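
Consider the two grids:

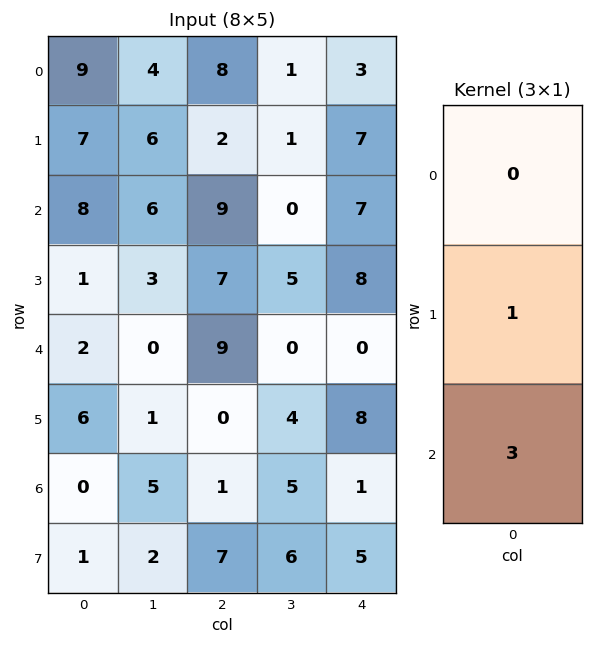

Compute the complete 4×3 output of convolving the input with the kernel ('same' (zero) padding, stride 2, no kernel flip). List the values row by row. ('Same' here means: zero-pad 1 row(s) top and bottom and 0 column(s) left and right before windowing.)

Output[0,0]: The receptive field on the zero-padded input at this output position is [0 / 9 / 7]. Elementwise product with the kernel and sum: 9·1 + 7·3.
Output[0,1]: The receptive field on the zero-padded input at this output position is [0 / 8 / 2]. Elementwise product with the kernel and sum: 8·1 + 2·3.

30 14 24
11 30 31
20 9 24
3 22 16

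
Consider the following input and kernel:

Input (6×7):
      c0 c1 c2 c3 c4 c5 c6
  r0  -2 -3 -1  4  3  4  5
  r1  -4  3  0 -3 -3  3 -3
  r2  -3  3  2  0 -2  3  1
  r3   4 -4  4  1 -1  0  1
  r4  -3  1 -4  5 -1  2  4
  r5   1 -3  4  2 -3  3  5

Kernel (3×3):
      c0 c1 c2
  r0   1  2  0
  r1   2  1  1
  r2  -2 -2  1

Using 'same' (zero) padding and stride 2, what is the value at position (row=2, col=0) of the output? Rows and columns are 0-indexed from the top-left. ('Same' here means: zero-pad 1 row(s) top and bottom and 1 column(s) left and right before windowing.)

1

The receptive field on the zero-padded input at this output position is [0 4 -4 / 0 -3 1 / 0 1 -3]. Elementwise product with the kernel and sum: 0·1 + 4·2 + 0·2 + -3·1 + 1·1 + 0·-2 + 1·-2 + -3·1.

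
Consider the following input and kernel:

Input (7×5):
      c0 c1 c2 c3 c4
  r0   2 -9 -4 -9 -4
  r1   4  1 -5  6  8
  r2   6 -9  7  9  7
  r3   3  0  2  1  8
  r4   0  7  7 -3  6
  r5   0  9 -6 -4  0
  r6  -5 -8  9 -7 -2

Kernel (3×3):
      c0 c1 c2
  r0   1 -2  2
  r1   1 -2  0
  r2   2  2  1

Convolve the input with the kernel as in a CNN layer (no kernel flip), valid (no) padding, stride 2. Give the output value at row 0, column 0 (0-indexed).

The receptive field on the input at this output position is [2 -9 -4 / 4 1 -5 / 6 -9 7]. Elementwise product with the kernel and sum: 2·1 + -9·-2 + -4·2 + 4·1 + 1·-2 + 6·2 + -9·2 + 7·1.

15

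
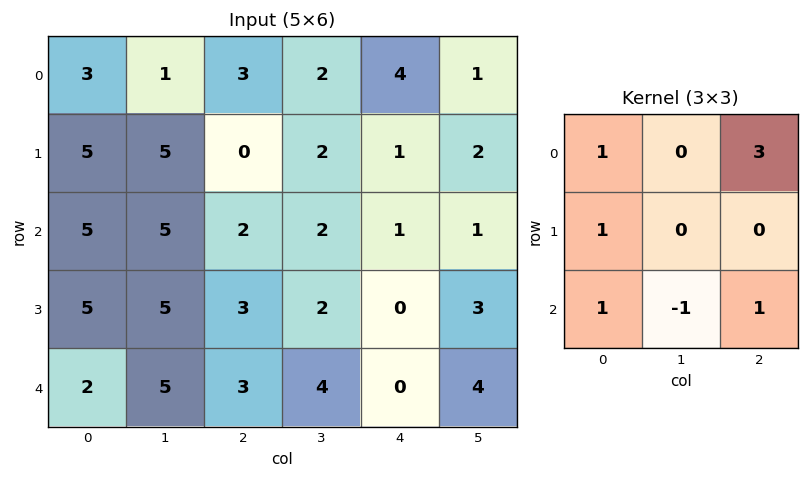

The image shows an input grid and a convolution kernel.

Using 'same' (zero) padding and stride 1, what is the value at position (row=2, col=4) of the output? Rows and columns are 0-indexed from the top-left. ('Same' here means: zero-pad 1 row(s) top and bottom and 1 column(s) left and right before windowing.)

The receptive field on the zero-padded input at this output position is [2 1 2 / 2 1 1 / 2 0 3]. Elementwise product with the kernel and sum: 2·1 + 2·3 + 2·1 + 2·1 + 0·-1 + 3·1.

15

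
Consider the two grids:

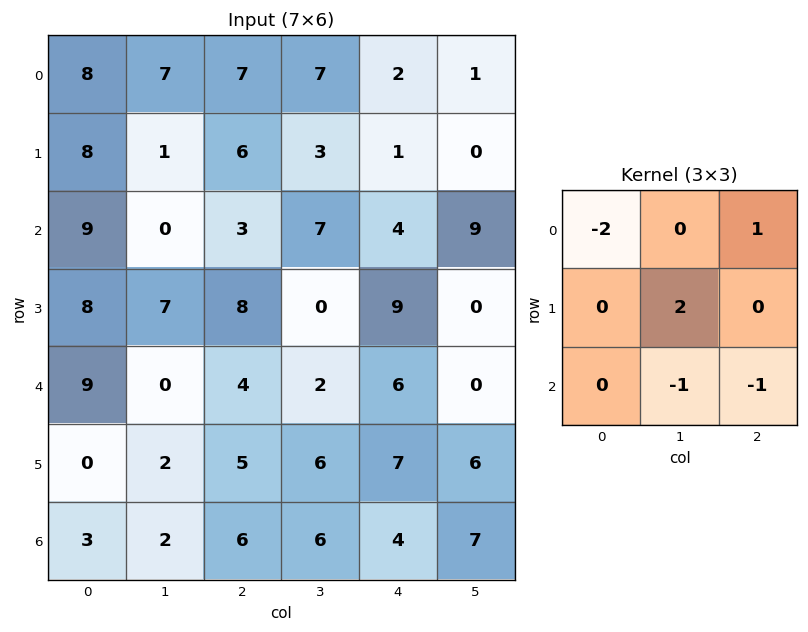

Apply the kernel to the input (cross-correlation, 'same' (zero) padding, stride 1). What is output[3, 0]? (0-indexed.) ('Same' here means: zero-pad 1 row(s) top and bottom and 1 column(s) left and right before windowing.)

7

The receptive field on the zero-padded input at this output position is [0 9 0 / 0 8 7 / 0 9 0]. Elementwise product with the kernel and sum: 0·-2 + 0·1 + 8·2 + 9·-1 + 0·-1.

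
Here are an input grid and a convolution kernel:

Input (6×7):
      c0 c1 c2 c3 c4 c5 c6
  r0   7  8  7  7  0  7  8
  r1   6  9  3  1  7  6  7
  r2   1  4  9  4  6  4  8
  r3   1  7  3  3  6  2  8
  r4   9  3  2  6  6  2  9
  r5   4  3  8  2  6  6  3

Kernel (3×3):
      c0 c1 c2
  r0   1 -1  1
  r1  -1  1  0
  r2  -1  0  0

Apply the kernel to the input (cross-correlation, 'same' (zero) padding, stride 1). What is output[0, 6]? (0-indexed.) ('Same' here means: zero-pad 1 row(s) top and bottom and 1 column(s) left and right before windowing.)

-5

The receptive field on the zero-padded input at this output position is [0 0 0 / 7 8 0 / 6 7 0]. Elementwise product with the kernel and sum: 0·1 + 0·-1 + 0·1 + 7·-1 + 8·1 + 6·-1.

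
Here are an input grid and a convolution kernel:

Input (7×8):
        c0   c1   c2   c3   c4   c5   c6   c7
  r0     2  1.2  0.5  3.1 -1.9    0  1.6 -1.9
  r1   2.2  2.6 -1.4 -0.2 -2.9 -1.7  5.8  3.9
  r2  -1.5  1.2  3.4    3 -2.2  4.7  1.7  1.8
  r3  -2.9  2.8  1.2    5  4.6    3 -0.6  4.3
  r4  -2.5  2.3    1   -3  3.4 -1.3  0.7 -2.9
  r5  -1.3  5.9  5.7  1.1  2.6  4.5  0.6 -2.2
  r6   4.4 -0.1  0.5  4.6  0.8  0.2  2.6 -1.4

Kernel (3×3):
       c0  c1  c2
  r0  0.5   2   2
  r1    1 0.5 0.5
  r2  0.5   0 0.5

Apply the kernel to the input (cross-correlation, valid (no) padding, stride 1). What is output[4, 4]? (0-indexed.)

7.35

The receptive field on the input at this output position is [3.4 -1.3 0.7 / 2.6 4.5 0.6 / 0.8 0.2 2.6]. Elementwise product with the kernel and sum: 3.4·0.5 + -1.3·2 + 0.7·2 + 2.6·1 + 4.5·0.5 + 0.6·0.5 + 0.8·0.5 + 2.6·0.5.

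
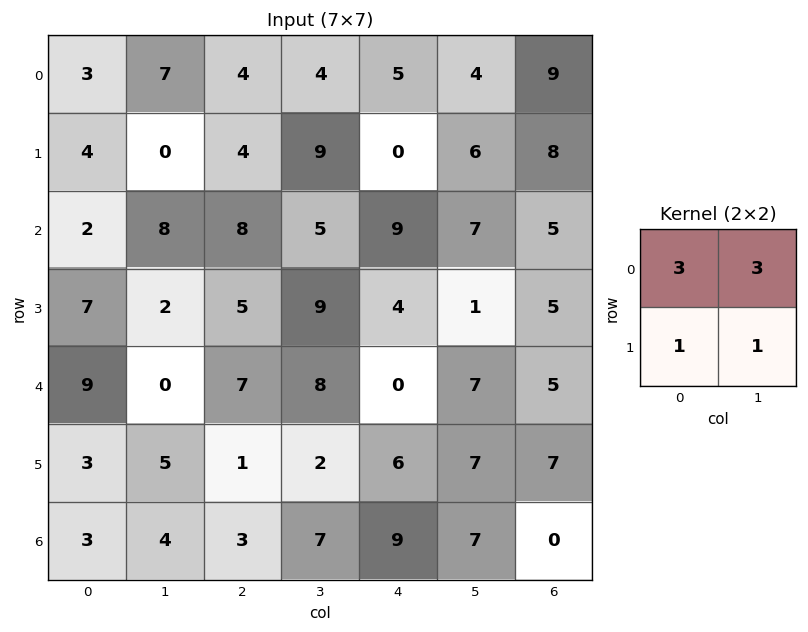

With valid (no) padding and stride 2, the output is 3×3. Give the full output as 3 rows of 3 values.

34 37 33
39 53 53
35 48 34

Output[0,0]: The receptive field on the input at this output position is [3 7 / 4 0]. Elementwise product with the kernel and sum: 3·3 + 7·3 + 4·1 + 0·1.
Output[0,1]: The receptive field on the input at this output position is [4 4 / 4 9]. Elementwise product with the kernel and sum: 4·3 + 4·3 + 4·1 + 9·1.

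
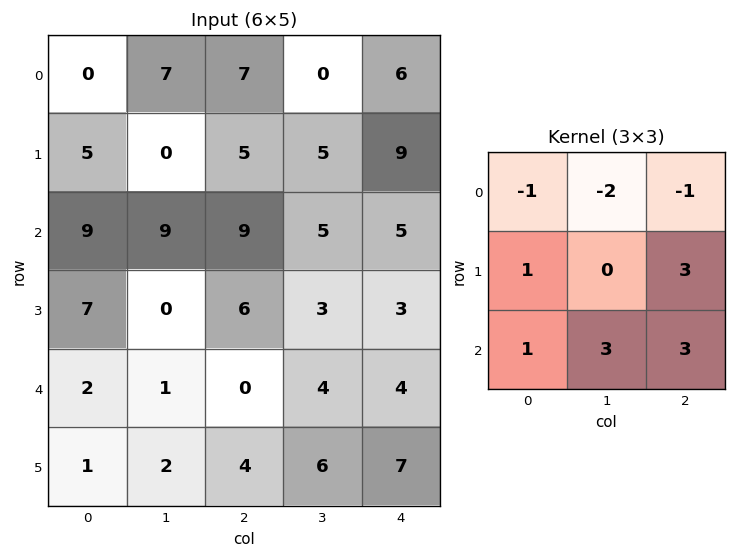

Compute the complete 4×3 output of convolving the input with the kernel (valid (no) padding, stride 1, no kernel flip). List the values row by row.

62 45 58
51 36 24
-6 -10 15
8 30 40

Output[0,0]: The receptive field on the input at this output position is [0 7 7 / 5 0 5 / 9 9 9]. Elementwise product with the kernel and sum: 0·-1 + 7·-2 + 7·-1 + 5·1 + 5·3 + 9·1 + 9·3 + 9·3.
Output[0,1]: The receptive field on the input at this output position is [7 7 0 / 0 5 5 / 9 9 5]. Elementwise product with the kernel and sum: 7·-1 + 7·-2 + 0·-1 + 0·1 + 5·3 + 9·1 + 9·3 + 5·3.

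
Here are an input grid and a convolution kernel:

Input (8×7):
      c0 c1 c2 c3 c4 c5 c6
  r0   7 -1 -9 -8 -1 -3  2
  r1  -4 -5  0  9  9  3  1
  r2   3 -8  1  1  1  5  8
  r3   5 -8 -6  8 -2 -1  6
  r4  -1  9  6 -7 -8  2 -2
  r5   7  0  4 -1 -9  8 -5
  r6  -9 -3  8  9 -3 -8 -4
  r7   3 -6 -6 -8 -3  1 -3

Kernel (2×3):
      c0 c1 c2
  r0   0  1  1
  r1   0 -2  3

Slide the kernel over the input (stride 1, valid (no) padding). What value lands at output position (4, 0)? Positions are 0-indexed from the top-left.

The receptive field on the input at this output position is [-1 9 6 / 7 0 4]. Elementwise product with the kernel and sum: 9·1 + 6·1 + 0·-2 + 4·3.

27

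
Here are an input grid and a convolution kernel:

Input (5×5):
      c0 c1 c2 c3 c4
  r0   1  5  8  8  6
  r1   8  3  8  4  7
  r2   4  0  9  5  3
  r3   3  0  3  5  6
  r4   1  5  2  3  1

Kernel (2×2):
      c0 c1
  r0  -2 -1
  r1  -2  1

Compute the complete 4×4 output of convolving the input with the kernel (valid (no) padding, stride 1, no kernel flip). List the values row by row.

-20 -16 -36 -23
-27 -5 -33 -22
-14 -6 -24 -17
-3 -11 -12 -21

Output[0,0]: The receptive field on the input at this output position is [1 5 / 8 3]. Elementwise product with the kernel and sum: 1·-2 + 5·-1 + 8·-2 + 3·1.
Output[0,1]: The receptive field on the input at this output position is [5 8 / 3 8]. Elementwise product with the kernel and sum: 5·-2 + 8·-1 + 3·-2 + 8·1.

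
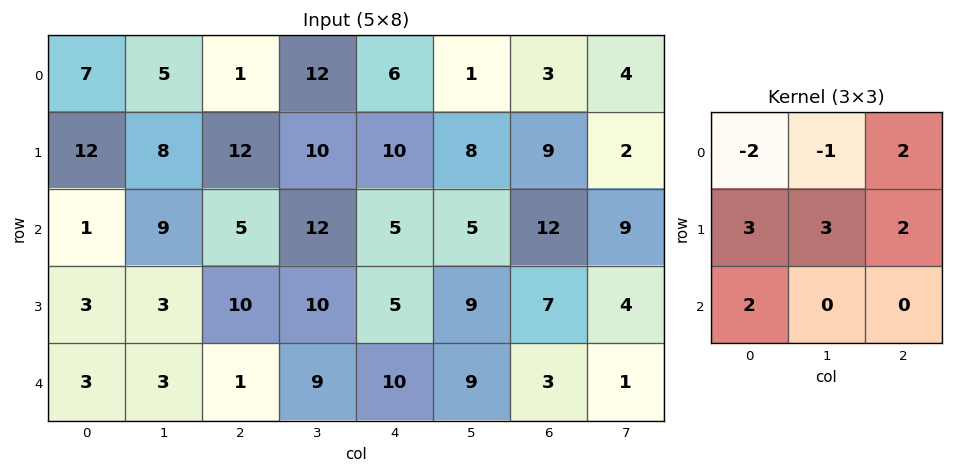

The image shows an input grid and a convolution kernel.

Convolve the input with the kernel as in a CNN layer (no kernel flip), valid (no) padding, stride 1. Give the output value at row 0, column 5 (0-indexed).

The receptive field on the input at this output position is [1 3 4 / 8 9 2 / 5 12 9]. Elementwise product with the kernel and sum: 1·-2 + 3·-1 + 4·2 + 8·3 + 9·3 + 2·2 + 5·2.

68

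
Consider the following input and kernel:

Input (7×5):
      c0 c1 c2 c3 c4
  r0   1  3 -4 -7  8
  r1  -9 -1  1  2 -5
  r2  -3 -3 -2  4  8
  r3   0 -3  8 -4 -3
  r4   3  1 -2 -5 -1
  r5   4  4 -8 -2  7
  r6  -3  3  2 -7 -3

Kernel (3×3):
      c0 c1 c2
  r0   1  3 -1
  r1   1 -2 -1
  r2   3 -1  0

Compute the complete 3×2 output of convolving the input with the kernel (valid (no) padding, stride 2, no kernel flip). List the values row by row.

0 -41
-4 20
0 -14

Output[0,0]: The receptive field on the input at this output position is [1 3 -4 / -9 -1 1 / -3 -3 -2]. Elementwise product with the kernel and sum: 1·1 + 3·3 + -4·-1 + -9·1 + -1·-2 + 1·-1 + -3·3 + -3·-1.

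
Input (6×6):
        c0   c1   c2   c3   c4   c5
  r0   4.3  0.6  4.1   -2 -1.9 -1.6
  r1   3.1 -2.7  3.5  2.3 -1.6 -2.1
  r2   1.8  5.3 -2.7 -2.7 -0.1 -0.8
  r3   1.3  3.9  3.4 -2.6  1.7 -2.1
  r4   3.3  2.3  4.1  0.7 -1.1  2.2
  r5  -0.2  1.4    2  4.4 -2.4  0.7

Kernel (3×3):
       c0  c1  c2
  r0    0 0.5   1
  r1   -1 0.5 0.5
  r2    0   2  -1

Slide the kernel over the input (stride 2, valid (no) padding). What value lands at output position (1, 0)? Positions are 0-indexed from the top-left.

2.8

The receptive field on the input at this output position is [1.8 5.3 -2.7 / 1.3 3.9 3.4 / 3.3 2.3 4.1]. Elementwise product with the kernel and sum: 5.3·0.5 + -2.7·1 + 1.3·-1 + 3.9·0.5 + 3.4·0.5 + 2.3·2 + 4.1·-1.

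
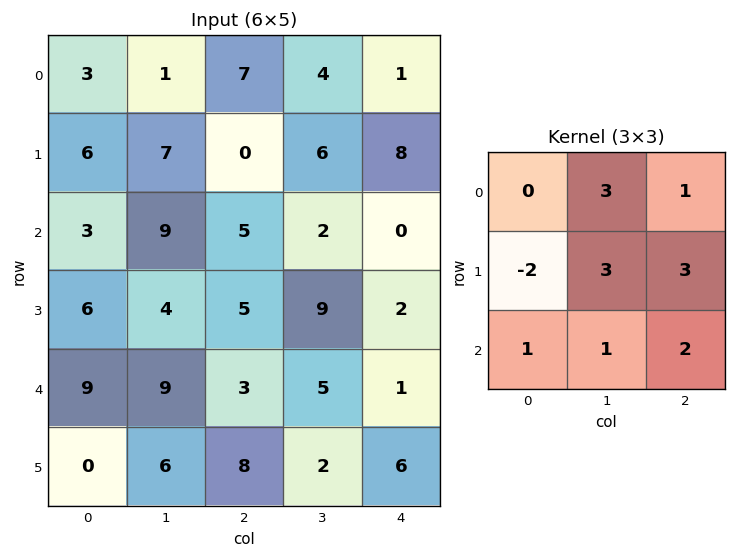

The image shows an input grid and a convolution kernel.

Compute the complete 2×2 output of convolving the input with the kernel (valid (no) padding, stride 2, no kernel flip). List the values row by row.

Output[0,0]: The receptive field on the input at this output position is [3 1 7 / 6 7 0 / 3 9 5]. Elementwise product with the kernel and sum: 1·3 + 7·1 + 6·-2 + 7·3 + 0·3 + 3·1 + 9·1 + 5·2.

41 62
71 39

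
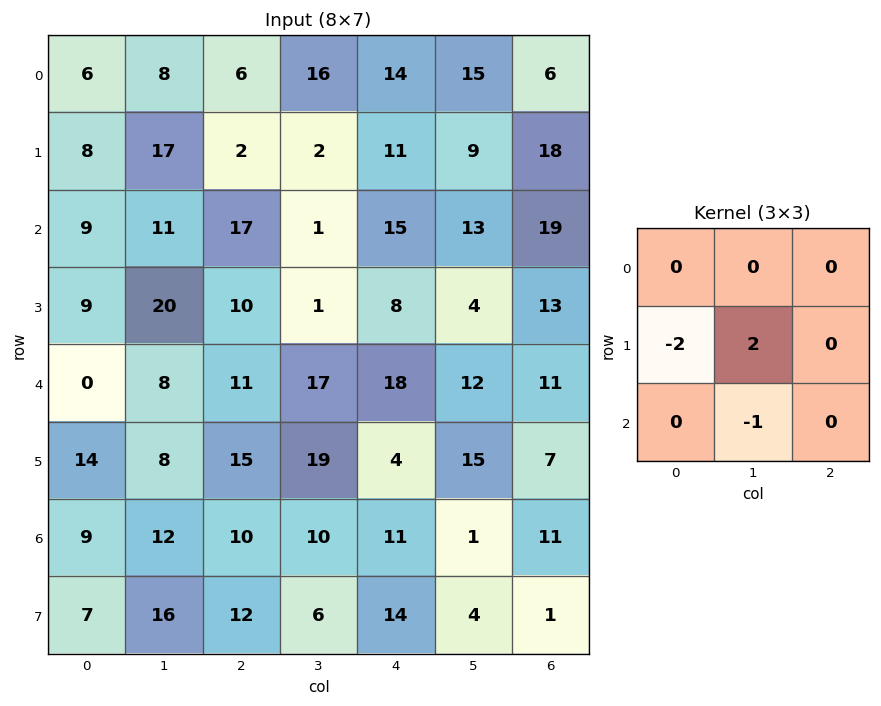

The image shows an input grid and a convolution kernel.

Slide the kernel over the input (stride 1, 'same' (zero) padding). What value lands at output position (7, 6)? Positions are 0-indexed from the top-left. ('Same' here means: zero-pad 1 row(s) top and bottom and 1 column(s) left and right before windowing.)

-6

The receptive field on the zero-padded input at this output position is [1 11 0 / 4 1 0 / 0 0 0]. Elementwise product with the kernel and sum: 4·-2 + 1·2 + 0·-1.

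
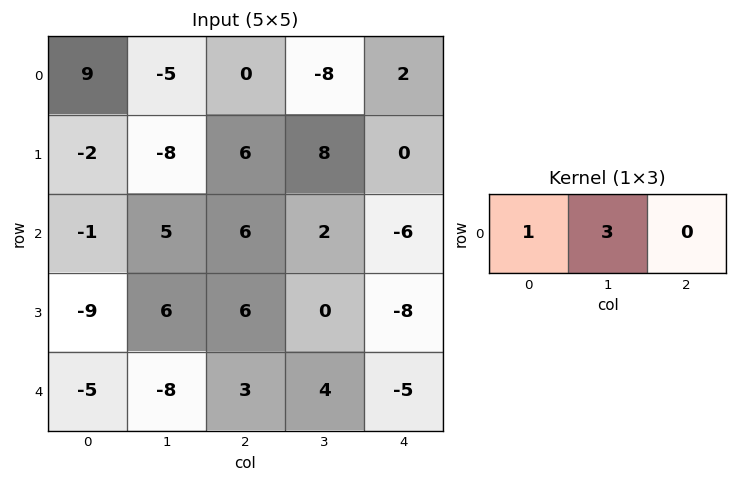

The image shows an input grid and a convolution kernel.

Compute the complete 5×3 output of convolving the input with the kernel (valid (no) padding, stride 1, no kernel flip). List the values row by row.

Output[0,0]: The receptive field on the input at this output position is [9 -5 0]. Elementwise product with the kernel and sum: 9·1 + -5·3.

-6 -5 -24
-26 10 30
14 23 12
9 24 6
-29 1 15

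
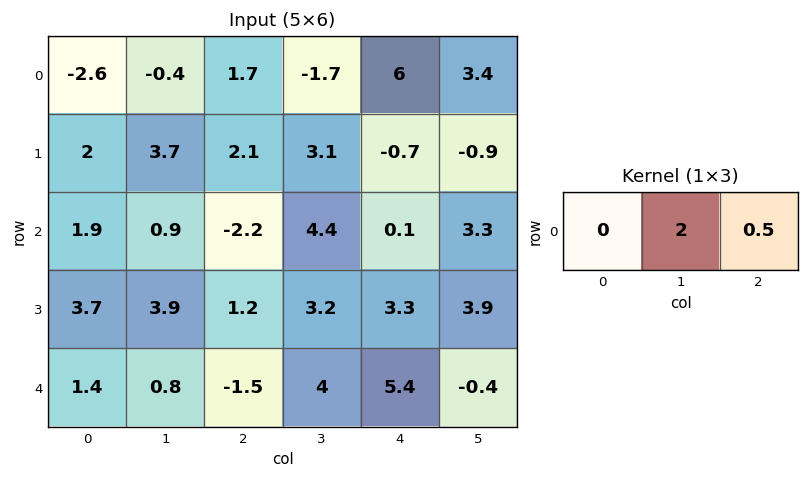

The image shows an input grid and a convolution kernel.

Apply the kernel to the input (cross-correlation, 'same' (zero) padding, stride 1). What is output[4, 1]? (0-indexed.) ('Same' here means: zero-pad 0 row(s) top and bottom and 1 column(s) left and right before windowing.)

0.85

The receptive field on the zero-padded input at this output position is [1.4 0.8 -1.5]. Elementwise product with the kernel and sum: 0.8·2 + -1.5·0.5.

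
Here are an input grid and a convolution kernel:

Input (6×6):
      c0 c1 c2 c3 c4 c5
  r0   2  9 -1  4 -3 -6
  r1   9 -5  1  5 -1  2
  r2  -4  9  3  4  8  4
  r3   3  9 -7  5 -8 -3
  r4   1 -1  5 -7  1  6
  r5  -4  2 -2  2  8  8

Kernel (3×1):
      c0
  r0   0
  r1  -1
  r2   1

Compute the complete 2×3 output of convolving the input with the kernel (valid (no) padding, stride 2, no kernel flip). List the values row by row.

Output[0,0]: The receptive field on the input at this output position is [2 / 9 / -4]. Elementwise product with the kernel and sum: 9·-1 + -4·1.

-13 2 9
-2 12 9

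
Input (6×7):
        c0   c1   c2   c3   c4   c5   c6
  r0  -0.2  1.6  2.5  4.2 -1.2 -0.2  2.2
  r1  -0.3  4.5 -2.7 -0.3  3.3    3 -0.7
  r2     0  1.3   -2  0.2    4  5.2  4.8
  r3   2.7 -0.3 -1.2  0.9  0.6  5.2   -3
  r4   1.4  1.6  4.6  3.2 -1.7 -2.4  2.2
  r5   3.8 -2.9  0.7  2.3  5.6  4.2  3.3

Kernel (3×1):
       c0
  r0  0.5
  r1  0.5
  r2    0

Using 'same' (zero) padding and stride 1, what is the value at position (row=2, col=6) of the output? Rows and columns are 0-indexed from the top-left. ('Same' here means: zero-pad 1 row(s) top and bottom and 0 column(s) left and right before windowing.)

2.05

The receptive field on the zero-padded input at this output position is [-0.7 / 4.8 / -3]. Elementwise product with the kernel and sum: -0.7·0.5 + 4.8·0.5.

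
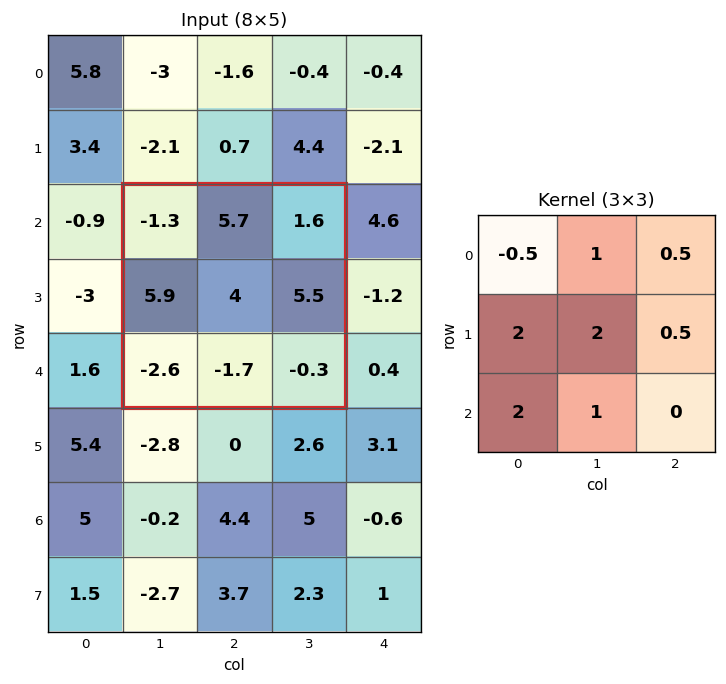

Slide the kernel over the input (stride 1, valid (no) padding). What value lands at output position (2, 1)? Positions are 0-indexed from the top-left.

The receptive field on the input at this output position is [-1.3 5.7 1.6 / 5.9 4 5.5 / -2.6 -1.7 -0.3]. Elementwise product with the kernel and sum: -1.3·-0.5 + 5.7·1 + 1.6·0.5 + 5.9·2 + 4·2 + 5.5·0.5 + -2.6·2 + -1.7·1.

22.8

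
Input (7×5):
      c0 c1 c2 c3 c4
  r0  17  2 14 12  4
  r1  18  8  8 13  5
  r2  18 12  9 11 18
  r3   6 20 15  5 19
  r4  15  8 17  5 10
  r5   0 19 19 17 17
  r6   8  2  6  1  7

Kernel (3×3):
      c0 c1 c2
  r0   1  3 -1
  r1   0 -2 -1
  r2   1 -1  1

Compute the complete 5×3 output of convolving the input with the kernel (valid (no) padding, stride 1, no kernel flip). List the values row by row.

0 17 31
2 0 31
14 -11 17
18 38 10
-23 -4 -17

Output[0,0]: The receptive field on the input at this output position is [17 2 14 / 18 8 8 / 18 12 9]. Elementwise product with the kernel and sum: 17·1 + 2·3 + 14·-1 + 8·-2 + 8·-1 + 18·1 + 12·-1 + 9·1.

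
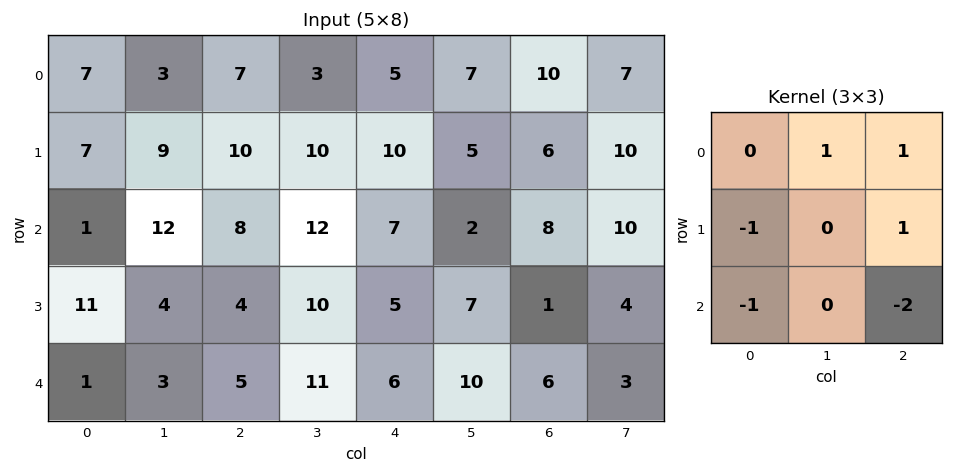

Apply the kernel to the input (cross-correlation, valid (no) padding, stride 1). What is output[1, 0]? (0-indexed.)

7

The receptive field on the input at this output position is [7 9 10 / 1 12 8 / 11 4 4]. Elementwise product with the kernel and sum: 9·1 + 10·1 + 1·-1 + 8·1 + 11·-1 + 4·-2.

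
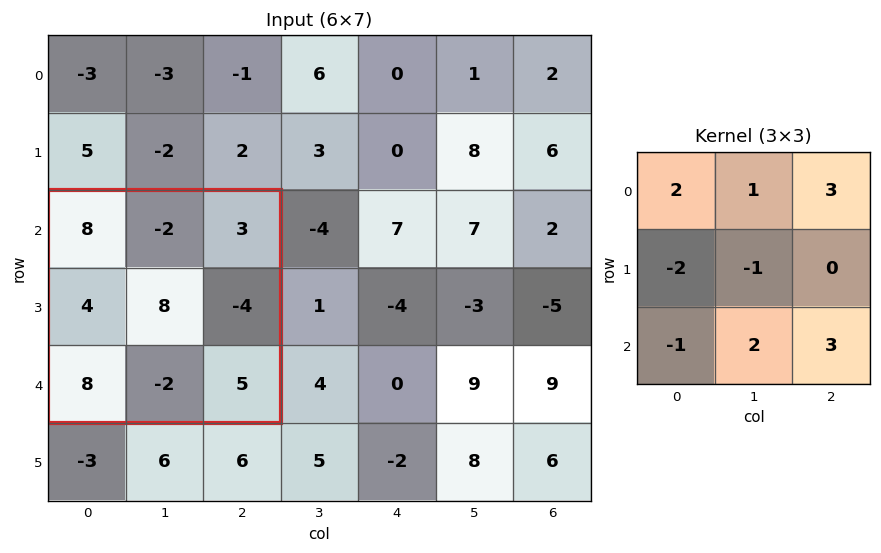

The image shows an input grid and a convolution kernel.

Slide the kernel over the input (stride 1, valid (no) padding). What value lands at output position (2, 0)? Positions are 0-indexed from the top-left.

The receptive field on the input at this output position is [8 -2 3 / 4 8 -4 / 8 -2 5]. Elementwise product with the kernel and sum: 8·2 + -2·1 + 3·3 + 4·-2 + 8·-1 + 8·-1 + -2·2 + 5·3.

10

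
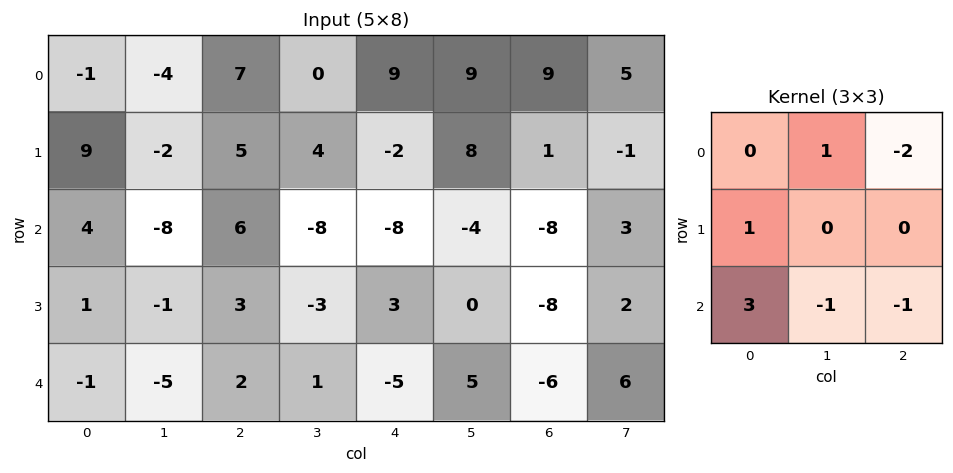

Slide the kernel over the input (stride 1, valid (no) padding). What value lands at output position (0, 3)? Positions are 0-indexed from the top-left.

The receptive field on the input at this output position is [0 9 9 / 4 -2 8 / -8 -8 -4]. Elementwise product with the kernel and sum: 9·1 + 9·-2 + 4·1 + -8·3 + -8·-1 + -4·-1.

-17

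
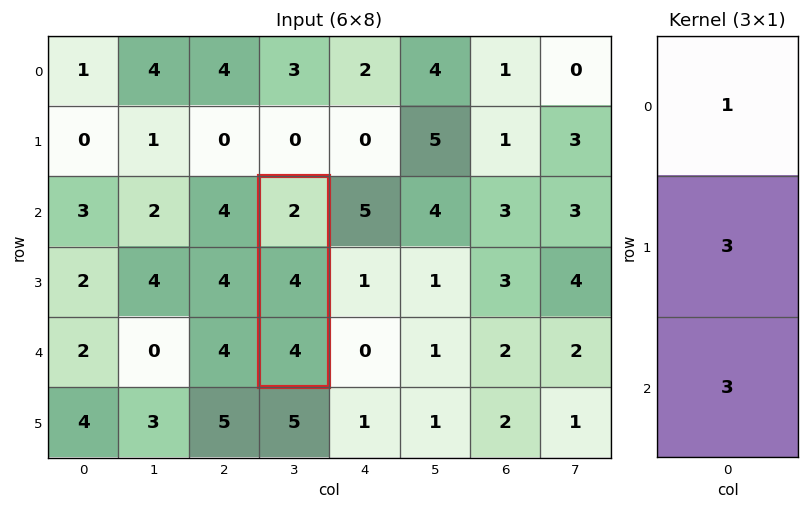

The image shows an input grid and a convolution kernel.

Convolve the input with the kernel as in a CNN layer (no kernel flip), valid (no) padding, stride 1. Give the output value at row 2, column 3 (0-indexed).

26

The receptive field on the input at this output position is [2 / 4 / 4]. Elementwise product with the kernel and sum: 2·1 + 4·3 + 4·3.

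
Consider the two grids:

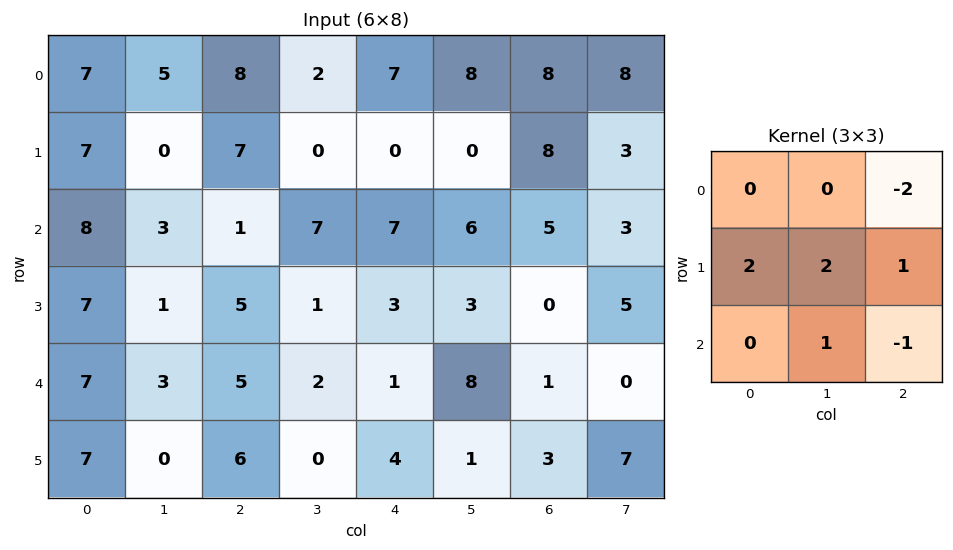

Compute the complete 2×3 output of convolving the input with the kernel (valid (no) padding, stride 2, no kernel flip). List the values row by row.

7 0 -7
17 2 9

Output[0,0]: The receptive field on the input at this output position is [7 5 8 / 7 0 7 / 8 3 1]. Elementwise product with the kernel and sum: 8·-2 + 7·2 + 0·2 + 7·1 + 3·1 + 1·-1.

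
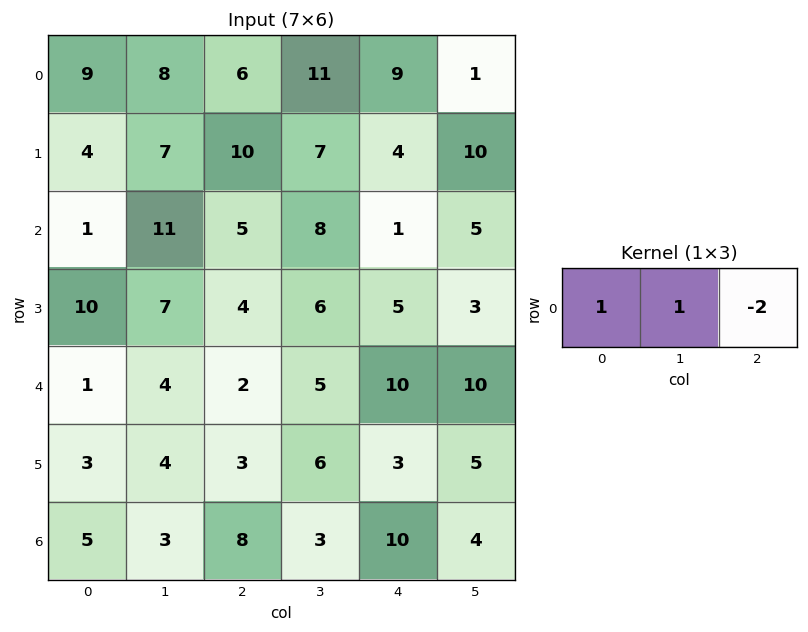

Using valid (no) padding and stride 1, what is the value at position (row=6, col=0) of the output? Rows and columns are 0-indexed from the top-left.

-8

The receptive field on the input at this output position is [5 3 8]. Elementwise product with the kernel and sum: 5·1 + 3·1 + 8·-2.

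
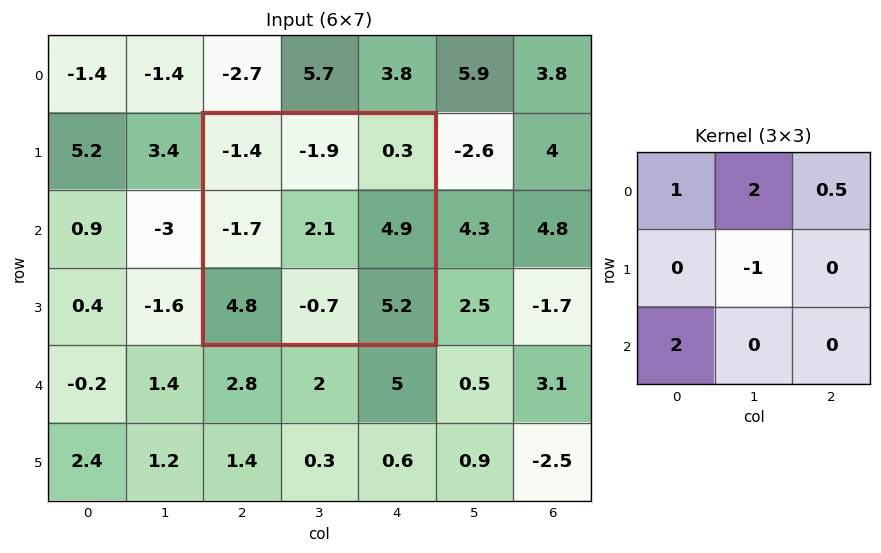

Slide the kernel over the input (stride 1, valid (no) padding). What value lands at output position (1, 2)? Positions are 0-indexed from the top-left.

The receptive field on the input at this output position is [-1.4 -1.9 0.3 / -1.7 2.1 4.9 / 4.8 -0.7 5.2]. Elementwise product with the kernel and sum: -1.4·1 + -1.9·2 + 0.3·0.5 + 2.1·-1 + 4.8·2.

2.45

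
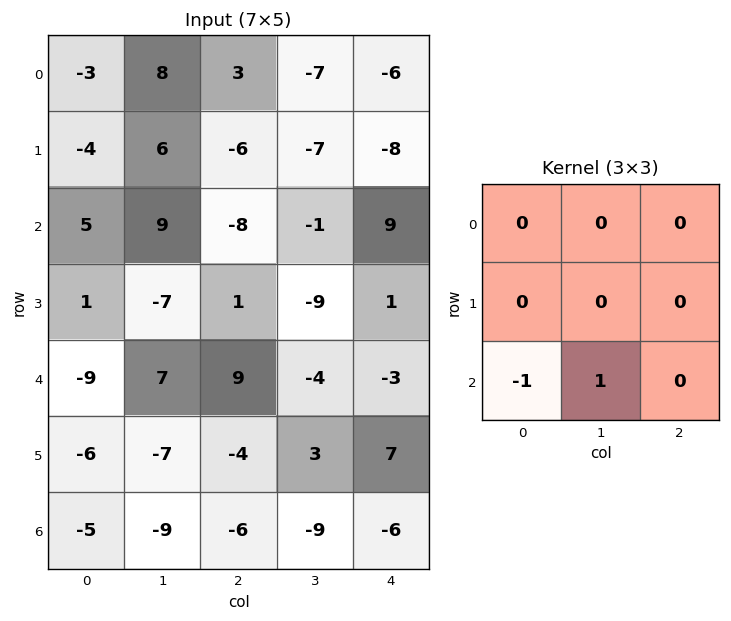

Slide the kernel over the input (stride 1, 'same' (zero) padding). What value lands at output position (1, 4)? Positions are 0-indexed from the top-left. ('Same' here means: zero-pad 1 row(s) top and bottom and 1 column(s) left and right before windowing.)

10

The receptive field on the zero-padded input at this output position is [-7 -6 0 / -7 -8 0 / -1 9 0]. Elementwise product with the kernel and sum: -1·-1 + 9·1.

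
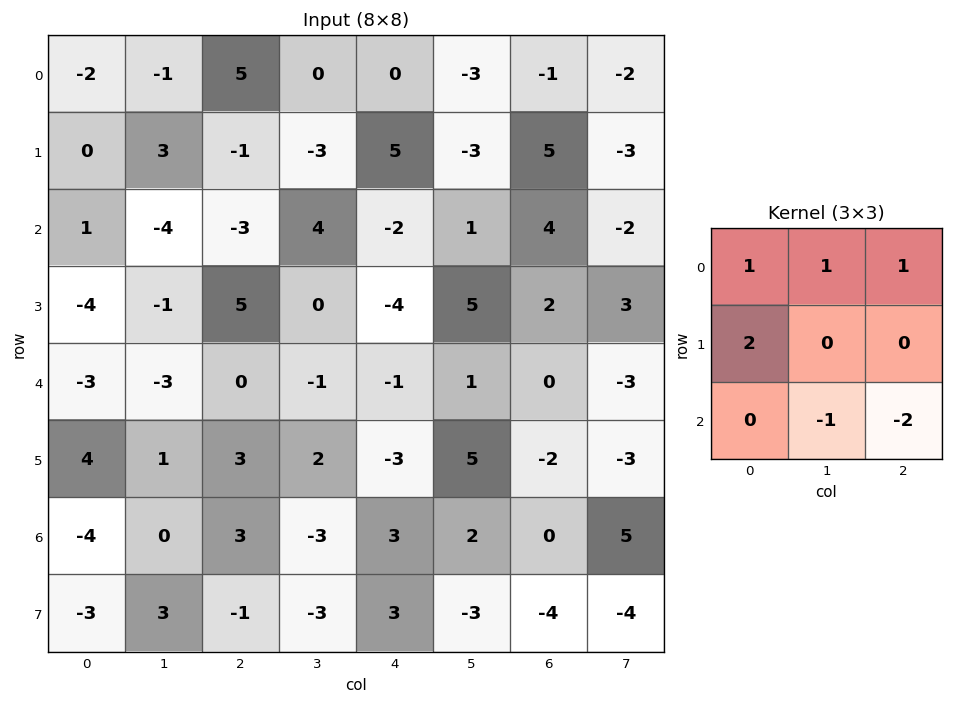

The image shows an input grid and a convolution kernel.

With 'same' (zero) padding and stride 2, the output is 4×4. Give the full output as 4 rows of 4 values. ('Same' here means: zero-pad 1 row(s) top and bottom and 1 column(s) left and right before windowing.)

Output[0,0]: The receptive field on the zero-padded input at this output position is [0 0 0 / 0 -2 -1 / 0 0 3]. Elementwise product with the kernel and sum: 0·1 + 0·1 + 0·1 + 0·2 + 0·-1 + 3·-2.
Output[0,1]: The receptive field on the zero-padded input at this output position is [0 0 0 / -1 5 0 / 3 -1 -3]. Elementwise product with the kernel and sum: 0·1 + 0·1 + 0·1 + -1·2 + -1·-1 + -3·-2.

-6 5 1 -5
9 -14 1 -7
-11 -9 -8 20
2 13 1 16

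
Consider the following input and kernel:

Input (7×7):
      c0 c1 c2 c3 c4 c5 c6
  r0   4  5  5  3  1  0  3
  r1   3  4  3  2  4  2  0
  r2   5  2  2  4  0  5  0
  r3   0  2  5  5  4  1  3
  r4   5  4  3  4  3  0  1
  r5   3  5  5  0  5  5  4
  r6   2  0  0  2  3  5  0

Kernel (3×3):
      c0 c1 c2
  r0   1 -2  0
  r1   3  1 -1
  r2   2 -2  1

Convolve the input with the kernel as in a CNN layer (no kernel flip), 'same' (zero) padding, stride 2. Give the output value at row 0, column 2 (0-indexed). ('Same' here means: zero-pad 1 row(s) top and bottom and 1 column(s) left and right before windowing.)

8

The receptive field on the zero-padded input at this output position is [0 0 0 / 3 1 0 / 2 4 2]. Elementwise product with the kernel and sum: 0·1 + 0·-2 + 3·3 + 1·1 + 0·-1 + 2·2 + 4·-2 + 2·1.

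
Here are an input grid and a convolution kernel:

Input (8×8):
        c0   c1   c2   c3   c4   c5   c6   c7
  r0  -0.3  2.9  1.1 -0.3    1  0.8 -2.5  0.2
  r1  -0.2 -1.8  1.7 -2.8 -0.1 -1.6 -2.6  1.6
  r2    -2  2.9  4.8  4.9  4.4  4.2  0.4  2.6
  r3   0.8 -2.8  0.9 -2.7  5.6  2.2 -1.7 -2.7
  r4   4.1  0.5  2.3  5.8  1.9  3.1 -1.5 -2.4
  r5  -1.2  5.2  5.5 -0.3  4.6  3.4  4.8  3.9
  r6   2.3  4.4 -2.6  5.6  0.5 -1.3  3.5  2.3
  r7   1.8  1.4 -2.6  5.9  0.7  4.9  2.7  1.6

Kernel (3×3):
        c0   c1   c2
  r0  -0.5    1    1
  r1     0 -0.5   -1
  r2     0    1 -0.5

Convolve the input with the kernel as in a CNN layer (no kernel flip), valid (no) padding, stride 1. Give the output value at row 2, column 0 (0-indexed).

The receptive field on the input at this output position is [-2 2.9 4.8 / 0.8 -2.8 0.9 / 4.1 0.5 2.3]. Elementwise product with the kernel and sum: -2·-0.5 + 2.9·1 + 4.8·1 + -2.8·-0.5 + 0.9·-1 + 0.5·1 + 2.3·-0.5.

8.55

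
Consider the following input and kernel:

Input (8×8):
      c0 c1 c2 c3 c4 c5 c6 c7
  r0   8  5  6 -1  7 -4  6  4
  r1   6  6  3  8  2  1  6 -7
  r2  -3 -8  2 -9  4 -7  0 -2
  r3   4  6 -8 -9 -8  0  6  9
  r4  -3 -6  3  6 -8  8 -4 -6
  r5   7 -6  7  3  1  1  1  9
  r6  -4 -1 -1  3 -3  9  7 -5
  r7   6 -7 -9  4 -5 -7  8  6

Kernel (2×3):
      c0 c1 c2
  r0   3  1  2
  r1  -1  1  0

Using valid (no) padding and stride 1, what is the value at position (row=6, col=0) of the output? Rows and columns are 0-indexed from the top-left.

-28

The receptive field on the input at this output position is [-4 -1 -1 / 6 -7 -9]. Elementwise product with the kernel and sum: -4·3 + -1·1 + -1·2 + 6·-1 + -7·1.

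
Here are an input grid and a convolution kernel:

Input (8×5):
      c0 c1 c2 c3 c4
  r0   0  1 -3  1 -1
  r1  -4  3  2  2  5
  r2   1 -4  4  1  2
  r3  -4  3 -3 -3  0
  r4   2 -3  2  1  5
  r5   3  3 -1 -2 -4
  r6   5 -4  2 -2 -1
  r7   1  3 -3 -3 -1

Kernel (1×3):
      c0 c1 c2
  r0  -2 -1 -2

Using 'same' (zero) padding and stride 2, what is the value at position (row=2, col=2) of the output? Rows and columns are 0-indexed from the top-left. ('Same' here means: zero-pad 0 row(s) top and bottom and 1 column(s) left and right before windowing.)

The receptive field on the zero-padded input at this output position is [1 5 0]. Elementwise product with the kernel and sum: 1·-2 + 5·-1 + 0·-2.

-7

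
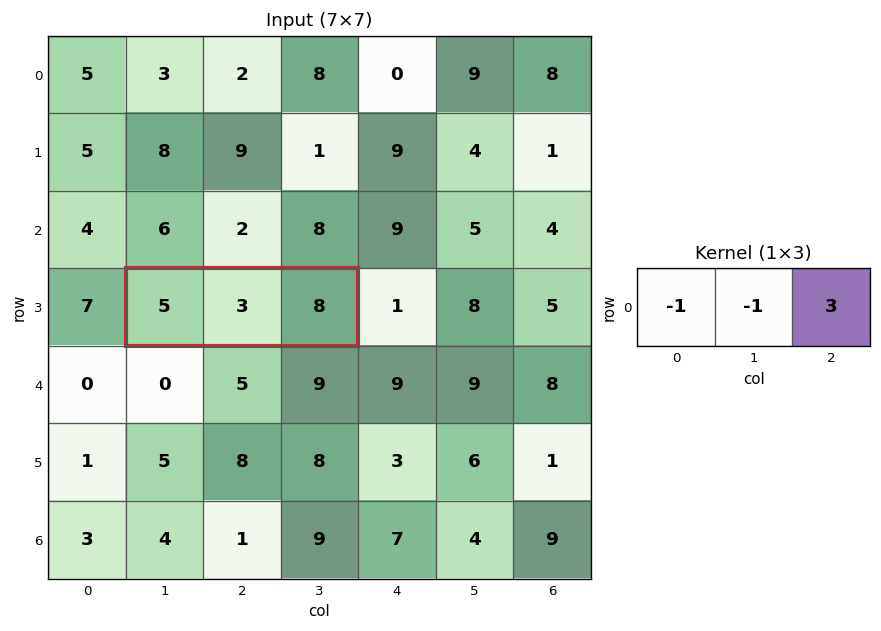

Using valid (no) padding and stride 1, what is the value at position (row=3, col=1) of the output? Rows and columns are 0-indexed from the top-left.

The receptive field on the input at this output position is [5 3 8]. Elementwise product with the kernel and sum: 5·-1 + 3·-1 + 8·3.

16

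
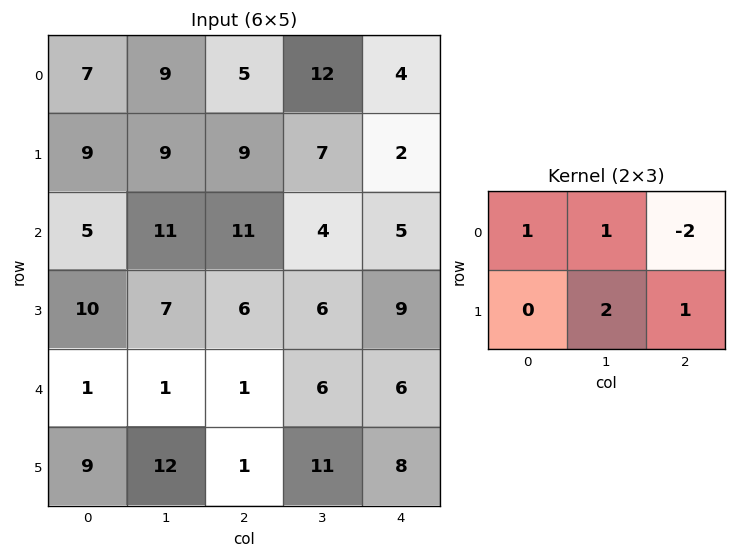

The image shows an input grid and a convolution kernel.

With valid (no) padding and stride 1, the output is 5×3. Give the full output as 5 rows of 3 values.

33 15 25
33 30 25
14 32 26
8 9 12
25 3 25

Output[0,0]: The receptive field on the input at this output position is [7 9 5 / 9 9 9]. Elementwise product with the kernel and sum: 7·1 + 9·1 + 5·-2 + 9·2 + 9·1.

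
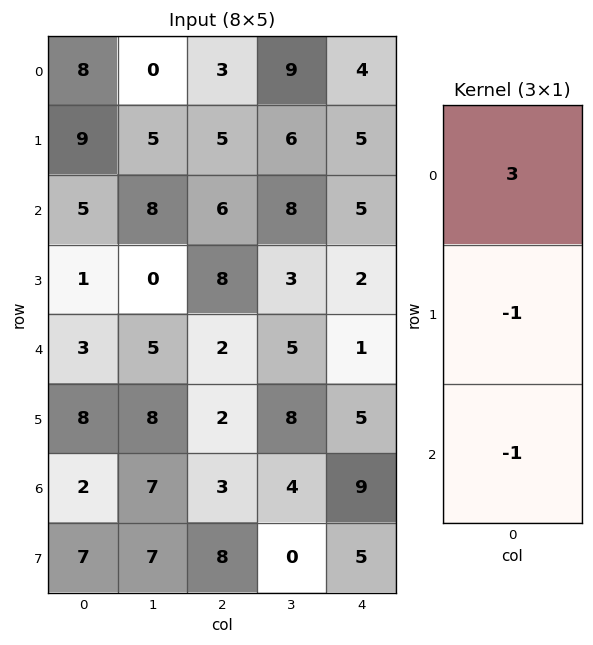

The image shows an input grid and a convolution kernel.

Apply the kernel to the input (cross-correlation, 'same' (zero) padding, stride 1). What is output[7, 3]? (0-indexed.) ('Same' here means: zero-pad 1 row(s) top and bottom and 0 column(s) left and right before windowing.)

12

The receptive field on the zero-padded input at this output position is [4 / 0 / 0]. Elementwise product with the kernel and sum: 4·3 + 0·-1 + 0·-1.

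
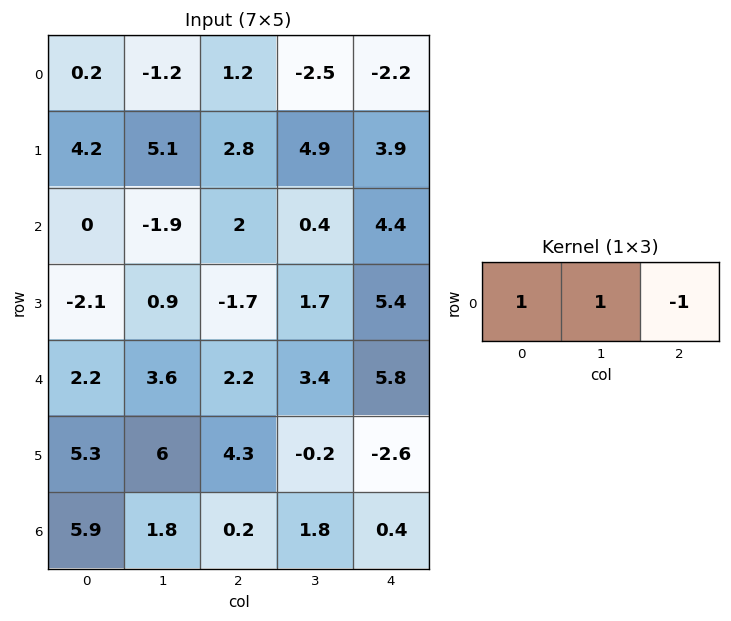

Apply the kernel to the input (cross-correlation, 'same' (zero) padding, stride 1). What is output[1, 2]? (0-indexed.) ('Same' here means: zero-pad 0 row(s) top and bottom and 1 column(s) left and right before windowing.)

The receptive field on the zero-padded input at this output position is [5.1 2.8 4.9]. Elementwise product with the kernel and sum: 5.1·1 + 2.8·1 + 4.9·-1.

3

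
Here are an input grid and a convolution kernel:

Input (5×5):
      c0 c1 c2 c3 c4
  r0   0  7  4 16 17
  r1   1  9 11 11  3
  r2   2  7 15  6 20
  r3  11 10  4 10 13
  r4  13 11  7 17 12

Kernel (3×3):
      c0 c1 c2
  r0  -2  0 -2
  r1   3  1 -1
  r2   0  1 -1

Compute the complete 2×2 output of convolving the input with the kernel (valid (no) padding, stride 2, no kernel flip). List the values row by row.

Output[0,0]: The receptive field on the input at this output position is [0 7 4 / 1 9 11 / 2 7 15]. Elementwise product with the kernel and sum: 0·-2 + 4·-2 + 1·3 + 9·1 + 11·-1 + 7·1 + 15·-1.

-15 -15
9 -56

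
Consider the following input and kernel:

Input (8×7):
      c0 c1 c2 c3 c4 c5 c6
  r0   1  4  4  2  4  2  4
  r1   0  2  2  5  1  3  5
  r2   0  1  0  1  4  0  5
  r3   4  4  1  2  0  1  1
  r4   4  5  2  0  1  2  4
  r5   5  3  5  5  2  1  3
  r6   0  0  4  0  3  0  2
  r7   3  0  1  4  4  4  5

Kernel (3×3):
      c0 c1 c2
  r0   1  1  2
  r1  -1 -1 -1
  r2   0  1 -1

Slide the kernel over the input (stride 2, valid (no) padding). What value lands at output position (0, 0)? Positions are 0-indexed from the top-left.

10

The receptive field on the input at this output position is [1 4 4 / 0 2 2 / 0 1 0]. Elementwise product with the kernel and sum: 1·1 + 4·1 + 4·2 + 0·-1 + 2·-1 + 2·-1 + 1·1 + 0·-1.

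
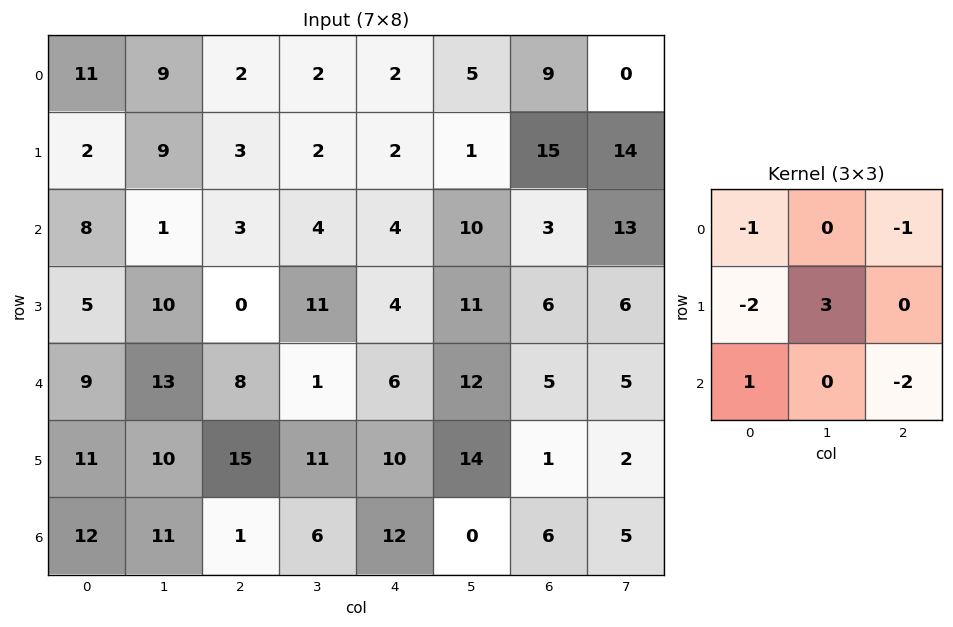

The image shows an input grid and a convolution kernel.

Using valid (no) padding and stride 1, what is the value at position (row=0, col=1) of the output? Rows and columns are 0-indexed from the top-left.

-27

The receptive field on the input at this output position is [9 2 2 / 9 3 2 / 1 3 4]. Elementwise product with the kernel and sum: 9·-1 + 2·-1 + 9·-2 + 3·3 + 1·1 + 4·-2.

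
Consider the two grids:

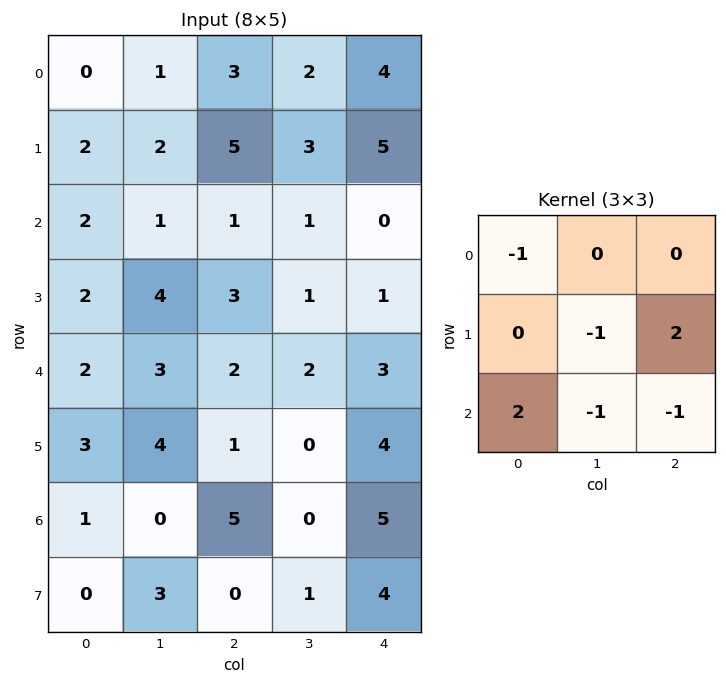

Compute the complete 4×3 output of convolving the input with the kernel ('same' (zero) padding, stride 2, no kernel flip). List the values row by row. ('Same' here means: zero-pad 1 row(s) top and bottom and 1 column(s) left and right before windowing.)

-2 -3 -3
-6 3 -2
-3 5 -8
-4 -4 -7

Output[0,0]: The receptive field on the zero-padded input at this output position is [0 0 0 / 0 0 1 / 0 2 2]. Elementwise product with the kernel and sum: 0·-1 + 0·-1 + 1·2 + 0·2 + 2·-1 + 2·-1.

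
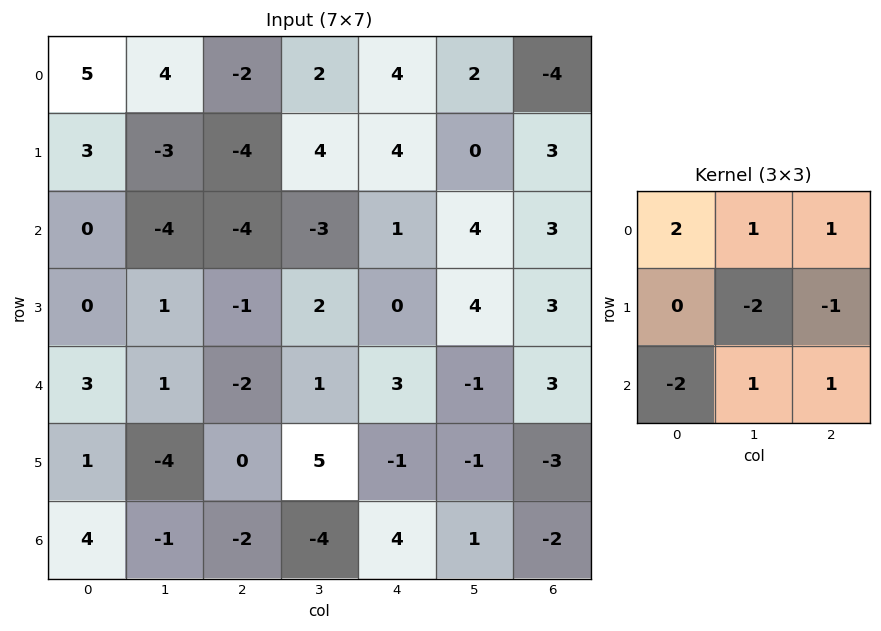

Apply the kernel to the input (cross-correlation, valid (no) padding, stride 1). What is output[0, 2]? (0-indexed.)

The receptive field on the input at this output position is [-2 2 4 / -4 4 4 / -4 -3 1]. Elementwise product with the kernel and sum: -2·2 + 2·1 + 4·1 + 4·-2 + 4·-1 + -4·-2 + -3·1 + 1·1.

-4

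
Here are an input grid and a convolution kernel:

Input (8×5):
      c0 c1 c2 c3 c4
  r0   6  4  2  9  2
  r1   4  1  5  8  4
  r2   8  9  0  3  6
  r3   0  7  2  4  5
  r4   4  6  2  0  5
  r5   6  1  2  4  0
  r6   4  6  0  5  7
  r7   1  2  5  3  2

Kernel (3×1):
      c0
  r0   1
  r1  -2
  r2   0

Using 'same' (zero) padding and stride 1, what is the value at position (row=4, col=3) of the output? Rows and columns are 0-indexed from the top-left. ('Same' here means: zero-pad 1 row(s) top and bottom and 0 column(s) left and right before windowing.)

The receptive field on the zero-padded input at this output position is [4 / 0 / 4]. Elementwise product with the kernel and sum: 4·1 + 0·-2.

4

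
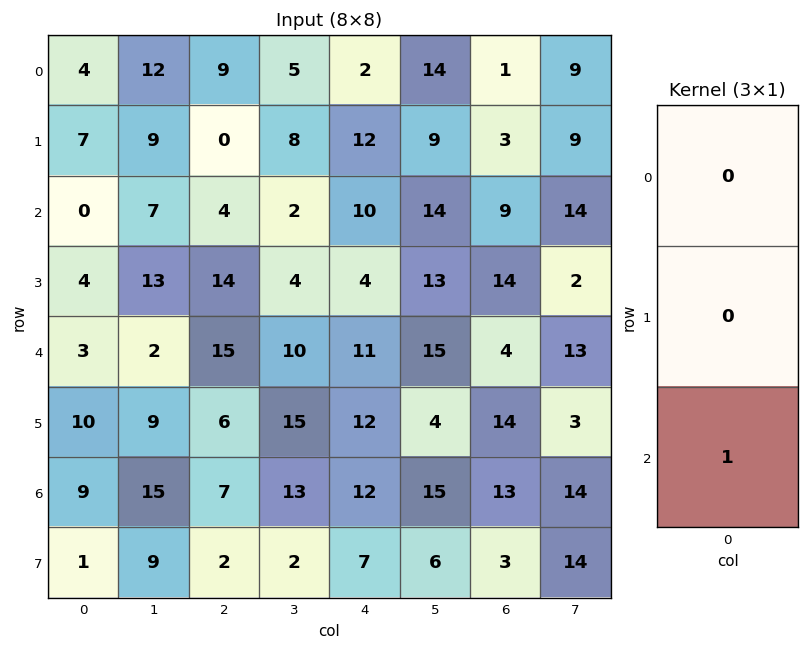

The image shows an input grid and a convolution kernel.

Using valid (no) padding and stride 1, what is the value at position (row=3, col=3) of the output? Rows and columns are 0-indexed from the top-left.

The receptive field on the input at this output position is [4 / 10 / 15]. Elementwise product with the kernel and sum: 15·1.

15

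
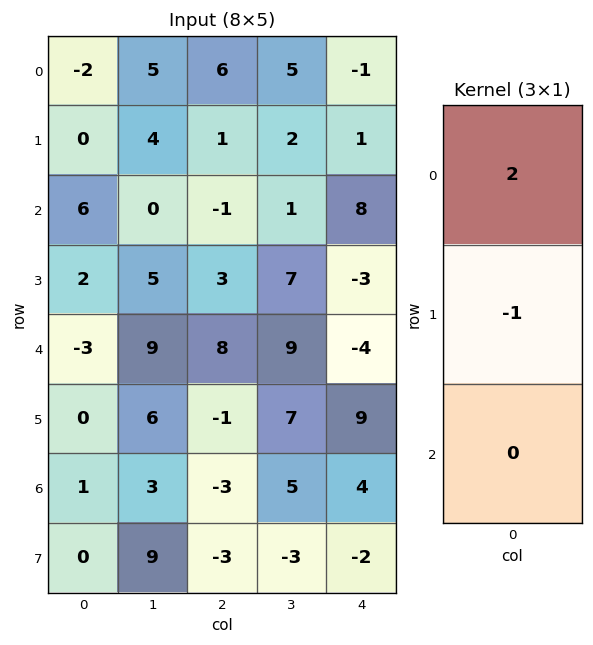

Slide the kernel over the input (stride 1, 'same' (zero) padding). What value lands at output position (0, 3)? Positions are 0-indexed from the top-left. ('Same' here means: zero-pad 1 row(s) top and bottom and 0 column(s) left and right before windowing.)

-5

The receptive field on the zero-padded input at this output position is [0 / 5 / 2]. Elementwise product with the kernel and sum: 0·2 + 5·-1.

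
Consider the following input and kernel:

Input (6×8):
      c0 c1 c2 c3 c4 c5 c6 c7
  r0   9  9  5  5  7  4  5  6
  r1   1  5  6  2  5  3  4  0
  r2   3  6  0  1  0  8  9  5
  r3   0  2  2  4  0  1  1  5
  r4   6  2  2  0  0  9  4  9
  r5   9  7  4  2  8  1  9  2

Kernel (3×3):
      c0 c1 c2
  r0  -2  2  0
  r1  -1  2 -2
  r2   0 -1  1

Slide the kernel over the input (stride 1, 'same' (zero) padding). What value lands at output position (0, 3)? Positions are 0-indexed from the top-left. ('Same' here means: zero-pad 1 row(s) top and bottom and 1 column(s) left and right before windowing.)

The receptive field on the zero-padded input at this output position is [0 0 0 / 5 5 7 / 6 2 5]. Elementwise product with the kernel and sum: 0·-2 + 0·2 + 5·-1 + 5·2 + 7·-2 + 2·-1 + 5·1.

-6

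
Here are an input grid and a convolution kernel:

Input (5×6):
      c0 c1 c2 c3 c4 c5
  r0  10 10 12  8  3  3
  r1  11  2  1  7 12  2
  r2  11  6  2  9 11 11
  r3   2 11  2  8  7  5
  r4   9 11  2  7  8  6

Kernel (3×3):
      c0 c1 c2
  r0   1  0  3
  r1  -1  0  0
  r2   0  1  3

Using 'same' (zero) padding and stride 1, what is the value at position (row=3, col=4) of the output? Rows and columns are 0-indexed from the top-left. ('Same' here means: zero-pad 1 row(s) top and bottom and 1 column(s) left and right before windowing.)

60

The receptive field on the zero-padded input at this output position is [9 11 11 / 8 7 5 / 7 8 6]. Elementwise product with the kernel and sum: 9·1 + 11·3 + 8·-1 + 8·1 + 6·3.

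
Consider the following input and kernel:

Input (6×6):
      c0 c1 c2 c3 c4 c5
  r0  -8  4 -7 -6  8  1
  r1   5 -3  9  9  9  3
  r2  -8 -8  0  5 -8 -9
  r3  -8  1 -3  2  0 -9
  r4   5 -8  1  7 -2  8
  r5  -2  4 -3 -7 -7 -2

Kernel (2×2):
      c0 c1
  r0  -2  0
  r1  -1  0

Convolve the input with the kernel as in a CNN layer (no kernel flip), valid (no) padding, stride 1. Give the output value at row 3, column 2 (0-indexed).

The receptive field on the input at this output position is [-3 2 / 1 7]. Elementwise product with the kernel and sum: -3·-2 + 1·-1.

5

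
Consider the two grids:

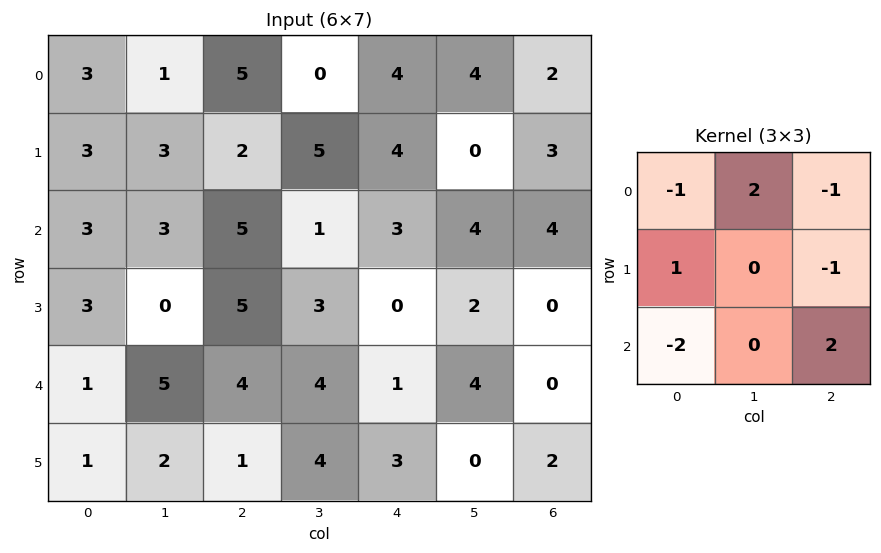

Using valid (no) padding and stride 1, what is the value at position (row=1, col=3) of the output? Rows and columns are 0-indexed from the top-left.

-2

The receptive field on the input at this output position is [5 4 0 / 1 3 4 / 3 0 2]. Elementwise product with the kernel and sum: 5·-1 + 4·2 + 0·-1 + 1·1 + 4·-1 + 3·-2 + 2·2.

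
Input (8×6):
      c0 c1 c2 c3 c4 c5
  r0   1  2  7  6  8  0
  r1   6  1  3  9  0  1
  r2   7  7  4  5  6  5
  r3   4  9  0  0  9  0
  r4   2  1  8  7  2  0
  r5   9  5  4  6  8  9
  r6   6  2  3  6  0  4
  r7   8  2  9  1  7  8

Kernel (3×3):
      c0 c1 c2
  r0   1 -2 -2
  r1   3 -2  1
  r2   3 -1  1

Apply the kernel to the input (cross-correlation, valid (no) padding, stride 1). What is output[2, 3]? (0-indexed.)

The receptive field on the input at this output position is [5 6 5 / 0 9 0 / 7 2 0]. Elementwise product with the kernel and sum: 5·1 + 6·-2 + 5·-2 + 0·3 + 9·-2 + 0·1 + 7·3 + 2·-1 + 0·1.

-16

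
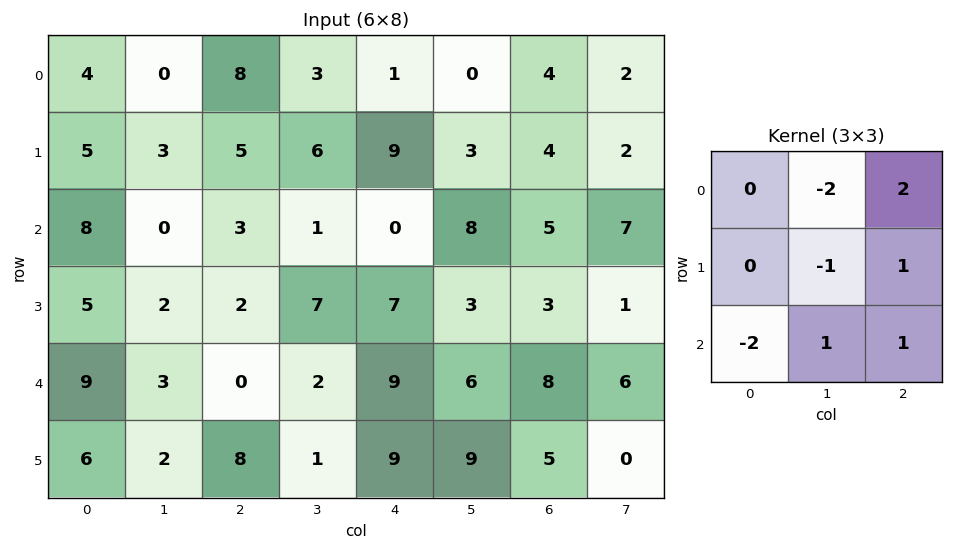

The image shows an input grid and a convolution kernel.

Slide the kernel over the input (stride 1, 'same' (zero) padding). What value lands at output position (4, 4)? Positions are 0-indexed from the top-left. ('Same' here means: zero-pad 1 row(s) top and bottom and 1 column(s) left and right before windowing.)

The receptive field on the zero-padded input at this output position is [7 7 3 / 2 9 6 / 1 9 9]. Elementwise product with the kernel and sum: 7·-2 + 3·2 + 9·-1 + 6·1 + 1·-2 + 9·1 + 9·1.

5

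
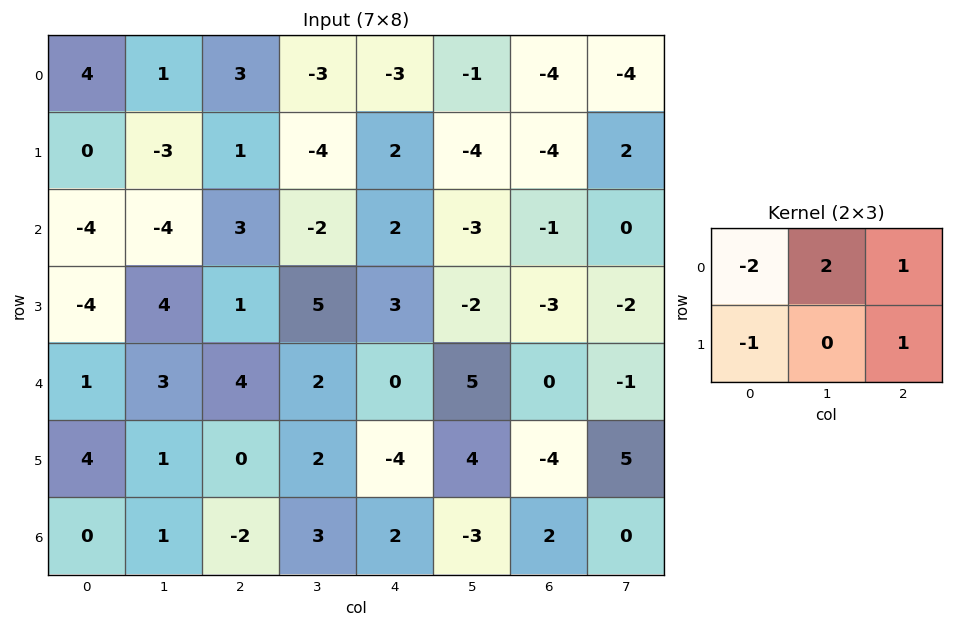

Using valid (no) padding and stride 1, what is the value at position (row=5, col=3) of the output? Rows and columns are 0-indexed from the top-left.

-14

The receptive field on the input at this output position is [2 -4 4 / 3 2 -3]. Elementwise product with the kernel and sum: 2·-2 + -4·2 + 4·1 + 3·-1 + -3·1.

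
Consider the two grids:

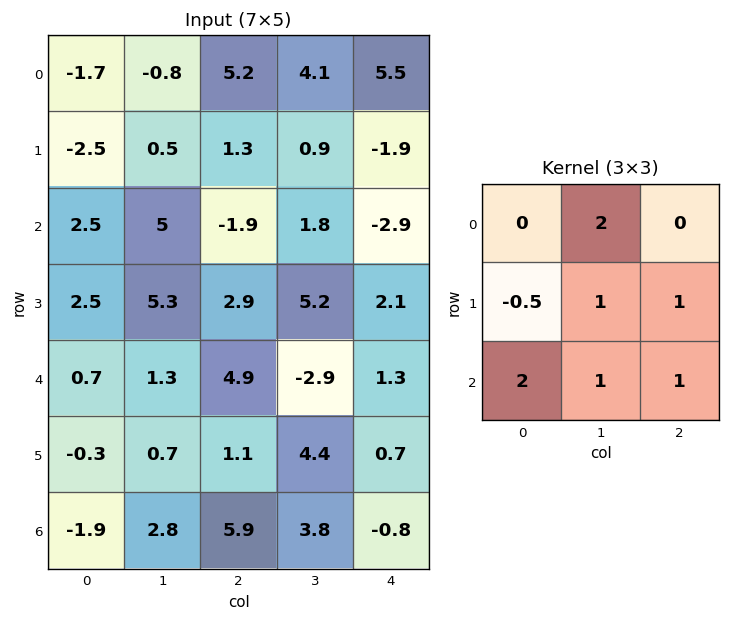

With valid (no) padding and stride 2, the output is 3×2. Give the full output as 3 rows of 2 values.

9.55 1.65
24.55 17.65
9.45 13.55

Output[0,0]: The receptive field on the input at this output position is [-1.7 -0.8 5.2 / -2.5 0.5 1.3 / 2.5 5 -1.9]. Elementwise product with the kernel and sum: -0.8·2 + -2.5·-0.5 + 0.5·1 + 1.3·1 + 2.5·2 + 5·1 + -1.9·1.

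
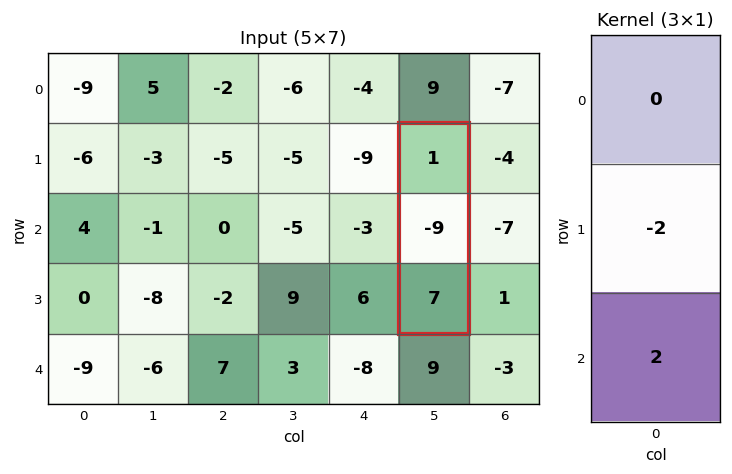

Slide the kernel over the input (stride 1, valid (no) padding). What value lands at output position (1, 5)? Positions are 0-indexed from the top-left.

The receptive field on the input at this output position is [1 / -9 / 7]. Elementwise product with the kernel and sum: -9·-2 + 7·2.

32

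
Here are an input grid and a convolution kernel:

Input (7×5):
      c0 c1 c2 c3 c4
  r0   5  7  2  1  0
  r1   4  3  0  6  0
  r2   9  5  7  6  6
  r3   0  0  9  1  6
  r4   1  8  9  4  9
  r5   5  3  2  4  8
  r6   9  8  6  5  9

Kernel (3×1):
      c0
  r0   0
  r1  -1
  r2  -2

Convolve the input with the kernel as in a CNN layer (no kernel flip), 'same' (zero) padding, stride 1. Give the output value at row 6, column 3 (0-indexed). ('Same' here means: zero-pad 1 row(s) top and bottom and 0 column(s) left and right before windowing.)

The receptive field on the zero-padded input at this output position is [4 / 5 / 0]. Elementwise product with the kernel and sum: 5·-1 + 0·-2.

-5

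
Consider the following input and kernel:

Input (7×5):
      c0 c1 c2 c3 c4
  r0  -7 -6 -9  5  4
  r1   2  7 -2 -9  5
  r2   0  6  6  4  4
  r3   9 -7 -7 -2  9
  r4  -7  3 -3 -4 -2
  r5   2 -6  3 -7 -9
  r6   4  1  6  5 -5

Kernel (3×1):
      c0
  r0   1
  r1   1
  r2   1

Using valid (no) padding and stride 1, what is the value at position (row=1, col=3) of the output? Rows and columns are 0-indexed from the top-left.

-7

The receptive field on the input at this output position is [-9 / 4 / -2]. Elementwise product with the kernel and sum: -9·1 + 4·1 + -2·1.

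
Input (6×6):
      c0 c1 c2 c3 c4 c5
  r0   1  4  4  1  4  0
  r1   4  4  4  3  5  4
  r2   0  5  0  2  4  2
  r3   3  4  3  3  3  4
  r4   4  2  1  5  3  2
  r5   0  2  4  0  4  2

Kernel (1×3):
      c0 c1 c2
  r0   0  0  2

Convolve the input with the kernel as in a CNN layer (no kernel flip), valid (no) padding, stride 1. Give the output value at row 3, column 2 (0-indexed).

The receptive field on the input at this output position is [3 3 3]. Elementwise product with the kernel and sum: 3·2.

6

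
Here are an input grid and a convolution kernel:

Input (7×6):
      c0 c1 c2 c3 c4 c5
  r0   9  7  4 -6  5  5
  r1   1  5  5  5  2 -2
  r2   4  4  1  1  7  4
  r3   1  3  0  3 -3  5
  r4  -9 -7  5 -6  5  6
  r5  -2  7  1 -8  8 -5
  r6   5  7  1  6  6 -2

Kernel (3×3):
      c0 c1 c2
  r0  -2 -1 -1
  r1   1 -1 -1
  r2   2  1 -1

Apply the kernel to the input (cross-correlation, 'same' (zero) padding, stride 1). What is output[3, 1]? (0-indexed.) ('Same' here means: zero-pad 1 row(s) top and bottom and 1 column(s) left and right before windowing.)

-45

The receptive field on the zero-padded input at this output position is [4 4 1 / 1 3 0 / -9 -7 5]. Elementwise product with the kernel and sum: 4·-2 + 4·-1 + 1·-1 + 1·1 + 3·-1 + 0·-1 + -9·2 + -7·1 + 5·-1.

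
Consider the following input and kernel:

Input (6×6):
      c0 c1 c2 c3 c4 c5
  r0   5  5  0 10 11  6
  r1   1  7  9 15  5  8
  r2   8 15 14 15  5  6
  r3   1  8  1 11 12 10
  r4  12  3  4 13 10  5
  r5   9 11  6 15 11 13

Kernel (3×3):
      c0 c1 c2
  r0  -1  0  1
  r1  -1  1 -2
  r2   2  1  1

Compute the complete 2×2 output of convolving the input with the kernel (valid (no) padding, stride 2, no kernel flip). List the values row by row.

28 55
42 8

Output[0,0]: The receptive field on the input at this output position is [5 5 0 / 1 7 9 / 8 15 14]. Elementwise product with the kernel and sum: 5·-1 + 0·1 + 1·-1 + 7·1 + 9·-2 + 8·2 + 15·1 + 14·1.
Output[0,1]: The receptive field on the input at this output position is [0 10 11 / 9 15 5 / 14 15 5]. Elementwise product with the kernel and sum: 0·-1 + 11·1 + 9·-1 + 15·1 + 5·-2 + 14·2 + 15·1 + 5·1.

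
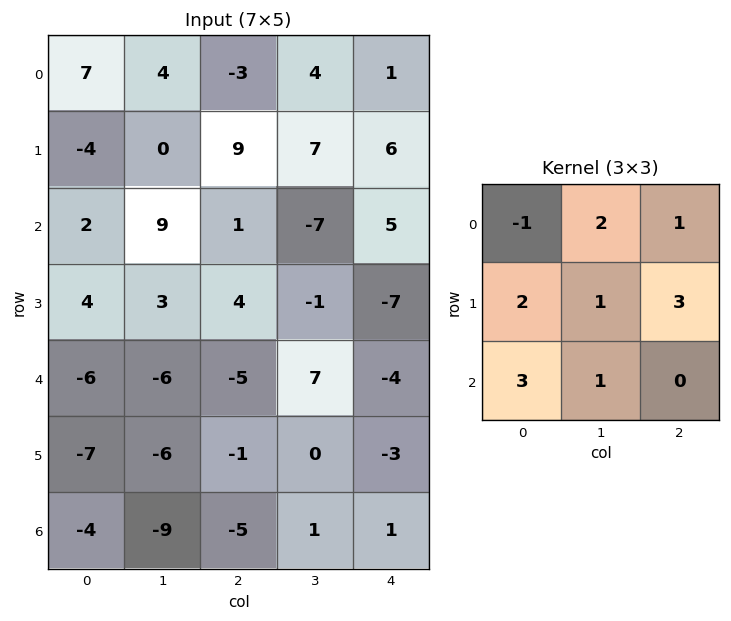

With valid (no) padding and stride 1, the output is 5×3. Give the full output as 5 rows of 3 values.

Output[0,0]: The receptive field on the input at this output position is [7 4 -3 / -4 0 9 / 2 9 1]. Elementwise product with the kernel and sum: 7·-1 + 4·2 + -3·1 + -4·2 + 0·1 + 9·3 + 2·3 + 9·1.
Output[0,1]: The receptive field on the input at this output position is [4 -3 4 / 0 9 7 / 9 1 -7]. Elementwise product with the kernel and sum: 4·-1 + -3·2 + 4·1 + 0·2 + 9·1 + 7·3 + 9·3 + 1·1.

32 52 51
44 36 32
16 -30 -32
-54 -11 -31
-55 -42 -10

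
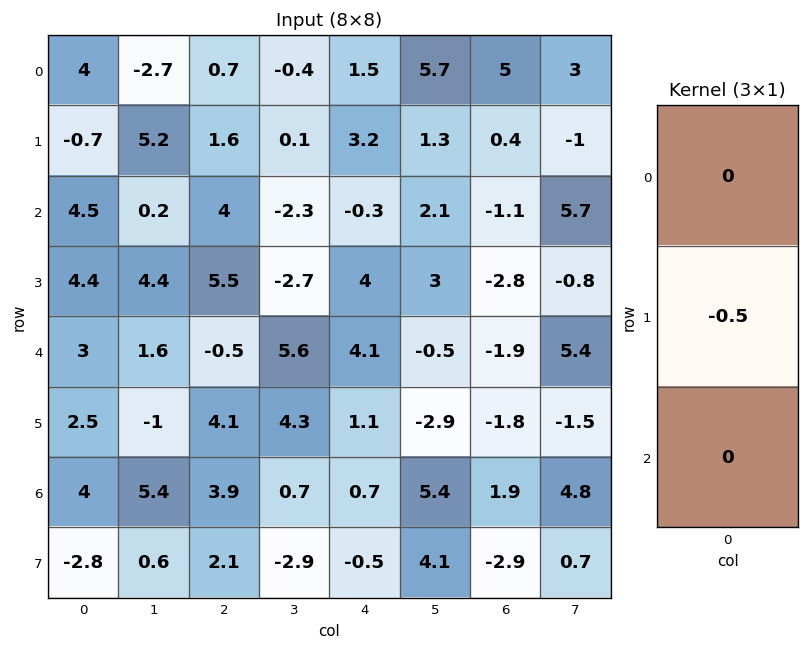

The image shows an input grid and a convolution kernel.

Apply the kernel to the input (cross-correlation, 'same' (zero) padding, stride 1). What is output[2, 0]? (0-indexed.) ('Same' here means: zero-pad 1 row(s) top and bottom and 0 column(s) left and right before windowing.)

The receptive field on the zero-padded input at this output position is [-0.7 / 4.5 / 4.4]. Elementwise product with the kernel and sum: 4.5·-0.5.

-2.25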